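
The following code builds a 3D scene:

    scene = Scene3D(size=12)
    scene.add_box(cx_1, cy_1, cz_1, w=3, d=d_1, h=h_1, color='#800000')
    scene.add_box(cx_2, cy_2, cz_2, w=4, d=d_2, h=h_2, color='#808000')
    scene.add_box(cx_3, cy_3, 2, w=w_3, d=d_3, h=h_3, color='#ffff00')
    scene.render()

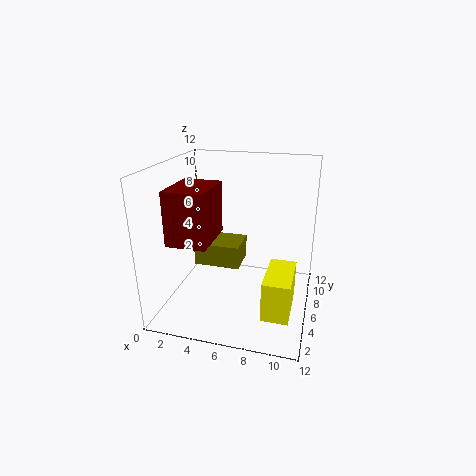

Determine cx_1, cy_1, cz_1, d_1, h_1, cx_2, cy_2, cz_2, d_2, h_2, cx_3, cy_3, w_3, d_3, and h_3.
cx_1 = 2
cy_1 = 1
cz_1 = 7
d_1 = 4
h_1 = 4
cx_2 = 2
cy_2 = 6
cz_2 = 3
d_2 = 3
h_2 = 2
cx_3 = 9
cy_3 = 1
w_3 = 2
d_3 = 4
h_3 = 3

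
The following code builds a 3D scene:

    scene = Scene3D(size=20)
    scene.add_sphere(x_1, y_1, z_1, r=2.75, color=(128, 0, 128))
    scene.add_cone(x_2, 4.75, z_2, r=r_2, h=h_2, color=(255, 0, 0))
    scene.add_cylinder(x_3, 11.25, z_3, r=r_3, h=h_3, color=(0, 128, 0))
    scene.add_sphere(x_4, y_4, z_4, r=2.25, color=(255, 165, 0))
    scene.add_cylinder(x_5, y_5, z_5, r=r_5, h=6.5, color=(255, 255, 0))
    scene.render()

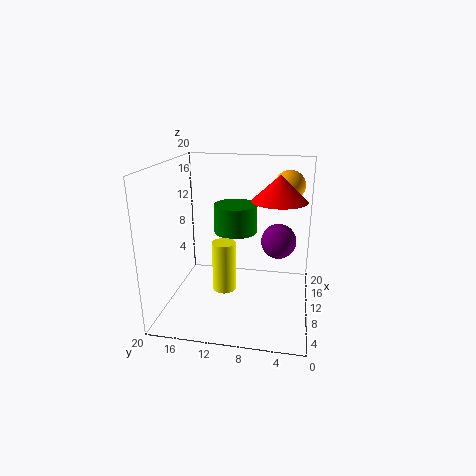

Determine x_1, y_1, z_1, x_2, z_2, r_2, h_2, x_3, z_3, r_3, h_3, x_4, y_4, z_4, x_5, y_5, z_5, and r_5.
x_1 = 16.5, y_1 = 4.75, z_1 = 7.25, x_2 = 13.75, z_2 = 14.5, r_2 = 4, h_2 = 3.75, x_3 = 14.5, z_3 = 9.25, r_3 = 3.25, h_3 = 4.25, x_4 = 16.25, y_4 = 3.5, z_4 = 16.25, x_5 = 5.75, y_5 = 11, z_5 = 4.5, r_5 = 1.5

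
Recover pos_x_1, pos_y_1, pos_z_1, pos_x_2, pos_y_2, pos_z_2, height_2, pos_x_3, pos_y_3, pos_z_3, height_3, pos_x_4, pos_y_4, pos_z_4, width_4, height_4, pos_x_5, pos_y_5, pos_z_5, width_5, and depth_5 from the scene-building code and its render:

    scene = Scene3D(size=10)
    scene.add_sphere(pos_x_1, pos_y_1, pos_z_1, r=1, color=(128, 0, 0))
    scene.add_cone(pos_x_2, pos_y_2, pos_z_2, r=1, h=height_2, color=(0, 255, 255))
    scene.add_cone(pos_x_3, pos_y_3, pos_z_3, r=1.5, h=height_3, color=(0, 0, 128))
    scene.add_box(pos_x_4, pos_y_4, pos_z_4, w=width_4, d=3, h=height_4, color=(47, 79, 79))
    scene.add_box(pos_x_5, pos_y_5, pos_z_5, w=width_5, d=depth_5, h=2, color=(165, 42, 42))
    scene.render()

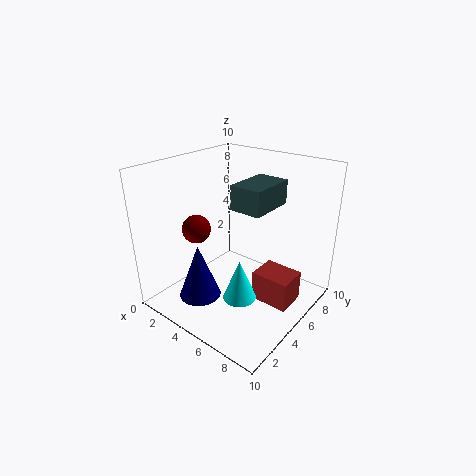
pos_x_1 = 2.5; pos_y_1 = 3.5; pos_z_1 = 5.5; pos_x_2 = 7.5; pos_y_2 = 2; pos_z_2 = 3; height_2 = 2.5; pos_x_3 = 3; pos_y_3 = 3; pos_z_3 = 0.5; height_3 = 4; pos_x_4 = 6; pos_y_4 = 3; pos_z_4 = 8; width_4 = 2; height_4 = 1.5; pos_x_5 = 7; pos_y_5 = 4; pos_z_5 = 1.5; width_5 = 2.5; depth_5 = 2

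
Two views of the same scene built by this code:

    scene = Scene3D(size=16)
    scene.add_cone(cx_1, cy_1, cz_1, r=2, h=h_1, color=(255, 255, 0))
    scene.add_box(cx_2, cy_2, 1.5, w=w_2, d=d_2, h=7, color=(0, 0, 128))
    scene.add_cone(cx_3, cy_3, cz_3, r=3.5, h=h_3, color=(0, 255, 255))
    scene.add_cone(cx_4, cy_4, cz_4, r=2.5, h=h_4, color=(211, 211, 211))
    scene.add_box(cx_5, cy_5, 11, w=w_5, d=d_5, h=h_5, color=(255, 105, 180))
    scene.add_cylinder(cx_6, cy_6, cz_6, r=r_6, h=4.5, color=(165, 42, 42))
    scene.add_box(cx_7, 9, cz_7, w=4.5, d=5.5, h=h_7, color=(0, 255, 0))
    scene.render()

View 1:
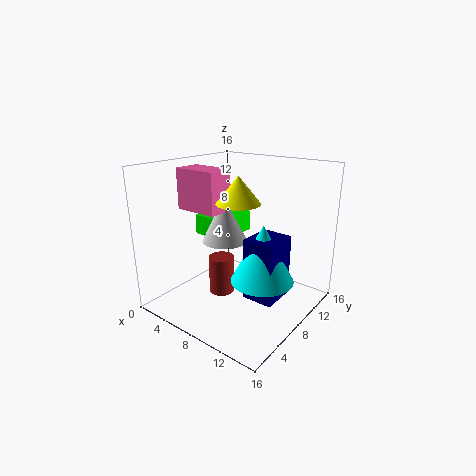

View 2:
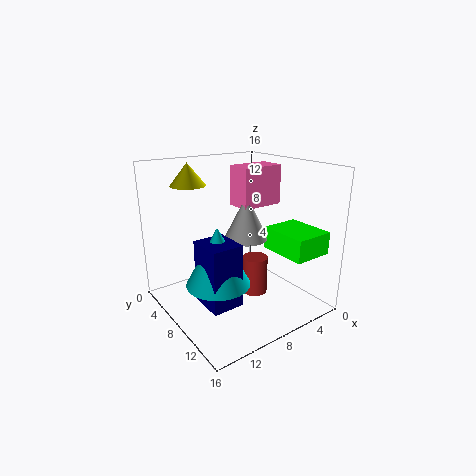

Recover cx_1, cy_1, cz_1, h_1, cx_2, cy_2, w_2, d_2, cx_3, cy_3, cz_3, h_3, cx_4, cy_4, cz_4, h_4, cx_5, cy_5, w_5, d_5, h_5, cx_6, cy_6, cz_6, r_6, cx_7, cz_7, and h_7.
cx_1 = 11.5
cy_1 = 3.5
cz_1 = 13.5
h_1 = 2.5
cx_2 = 9.5
cy_2 = 7
w_2 = 3.5
d_2 = 4
cx_3 = 11
cy_3 = 8.5
cz_3 = 3.5
h_3 = 6.5
cx_4 = 6.5
cy_4 = 7.5
cz_4 = 7.5
h_4 = 5
cx_5 = 2
cy_5 = 5
w_5 = 5
d_5 = 3
h_5 = 4.5
cx_6 = 5.5
cy_6 = 8
cz_6 = 0.5
r_6 = 1.5
cx_7 = 0.5
cz_7 = 6.5
h_7 = 2.5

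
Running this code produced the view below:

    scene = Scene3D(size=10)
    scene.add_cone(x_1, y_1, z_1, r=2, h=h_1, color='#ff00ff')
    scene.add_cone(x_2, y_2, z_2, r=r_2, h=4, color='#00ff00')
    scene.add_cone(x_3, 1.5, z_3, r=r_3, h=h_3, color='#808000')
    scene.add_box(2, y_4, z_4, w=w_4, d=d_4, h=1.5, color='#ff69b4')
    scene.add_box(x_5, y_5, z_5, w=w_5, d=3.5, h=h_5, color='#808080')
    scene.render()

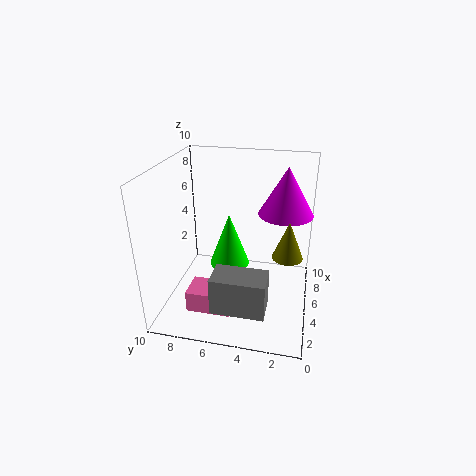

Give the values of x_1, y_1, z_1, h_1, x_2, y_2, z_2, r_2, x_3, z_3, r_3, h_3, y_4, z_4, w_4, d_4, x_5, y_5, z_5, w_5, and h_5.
x_1 = 7.5; y_1 = 2; z_1 = 6; h_1 = 3.5; x_2 = 6.5; y_2 = 6; z_2 = 2; r_2 = 1.5; x_3 = 4; z_3 = 4.5; r_3 = 1; h_3 = 2.5; y_4 = 5; z_4 = 0.5; w_4 = 2; d_4 = 3; x_5 = 1; y_5 = 2.5; z_5 = 1.5; w_5 = 2; h_5 = 2.5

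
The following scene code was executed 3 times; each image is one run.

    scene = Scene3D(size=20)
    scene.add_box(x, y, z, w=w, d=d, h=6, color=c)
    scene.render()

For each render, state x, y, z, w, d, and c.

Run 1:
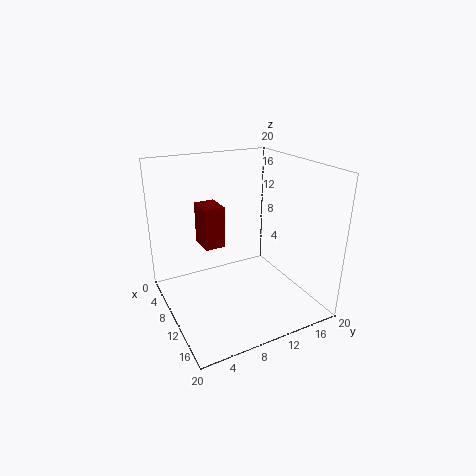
x = 4, y = 6, z = 8, w = 4, d = 3, c = 'maroon'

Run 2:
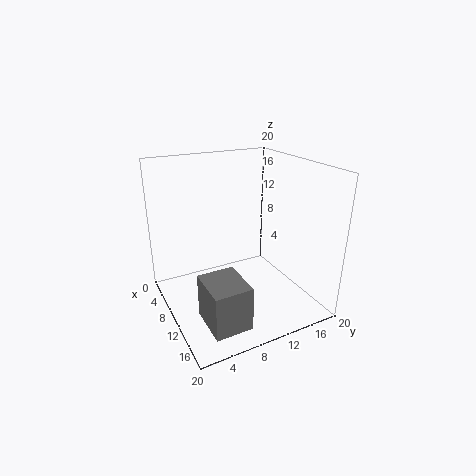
x = 12, y = 3, z = 1, w = 6, d = 5, c = 'gray'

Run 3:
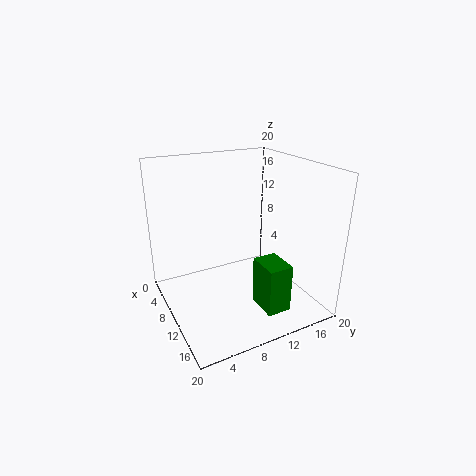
x = 16, y = 9, z = 4, w = 4, d = 3, c = 'green'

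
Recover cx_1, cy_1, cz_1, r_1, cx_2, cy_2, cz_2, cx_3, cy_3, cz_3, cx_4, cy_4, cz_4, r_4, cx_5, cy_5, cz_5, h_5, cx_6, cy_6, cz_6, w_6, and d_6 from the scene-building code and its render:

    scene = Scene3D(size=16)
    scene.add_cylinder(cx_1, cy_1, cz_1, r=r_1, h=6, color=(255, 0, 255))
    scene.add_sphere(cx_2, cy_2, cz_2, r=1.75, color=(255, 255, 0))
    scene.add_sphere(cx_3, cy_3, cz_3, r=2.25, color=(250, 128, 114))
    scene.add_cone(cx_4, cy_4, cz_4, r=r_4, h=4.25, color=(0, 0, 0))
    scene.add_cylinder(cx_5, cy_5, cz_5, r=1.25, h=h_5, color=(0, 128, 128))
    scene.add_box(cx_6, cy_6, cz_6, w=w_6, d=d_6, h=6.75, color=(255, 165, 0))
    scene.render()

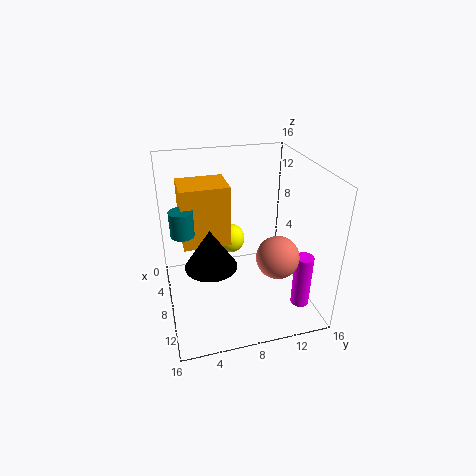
cx_1 = 12.5, cy_1 = 14, cz_1 = 1.25, r_1 = 1, cx_2 = 4.5, cy_2 = 8, cz_2 = 6, cx_3 = 11.75, cy_3 = 11.25, cz_3 = 7.25, cx_4 = 10, cy_4 = 4.5, cz_4 = 6.25, r_4 = 2.75, cx_5 = 8, cy_5 = 2, cz_5 = 9.25, h_5 = 2.75, cx_6 = 3.75, cy_6 = 2, cz_6 = 7.25, w_6 = 4.25, d_6 = 5.25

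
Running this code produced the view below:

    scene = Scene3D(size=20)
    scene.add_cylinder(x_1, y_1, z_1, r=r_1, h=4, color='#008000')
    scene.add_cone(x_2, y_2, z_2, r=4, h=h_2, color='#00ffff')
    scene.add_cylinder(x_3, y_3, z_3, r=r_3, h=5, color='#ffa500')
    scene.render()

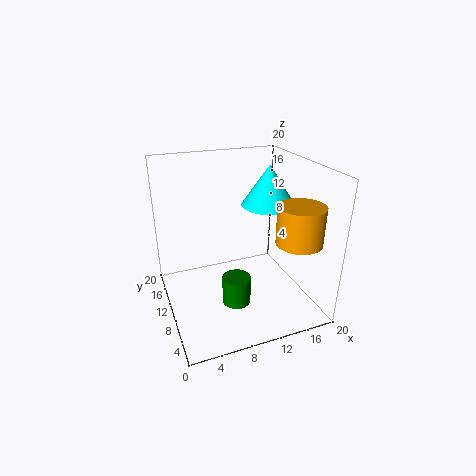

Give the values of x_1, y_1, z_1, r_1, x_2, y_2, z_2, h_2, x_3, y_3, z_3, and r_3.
x_1 = 9
y_1 = 8
z_1 = 1
r_1 = 2
x_2 = 16
y_2 = 13
z_2 = 13
h_2 = 6
x_3 = 16
y_3 = 4
z_3 = 11
r_3 = 3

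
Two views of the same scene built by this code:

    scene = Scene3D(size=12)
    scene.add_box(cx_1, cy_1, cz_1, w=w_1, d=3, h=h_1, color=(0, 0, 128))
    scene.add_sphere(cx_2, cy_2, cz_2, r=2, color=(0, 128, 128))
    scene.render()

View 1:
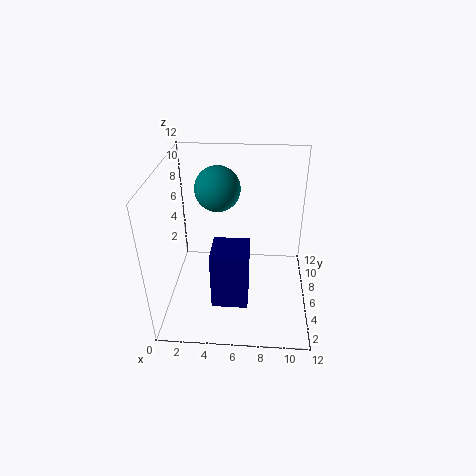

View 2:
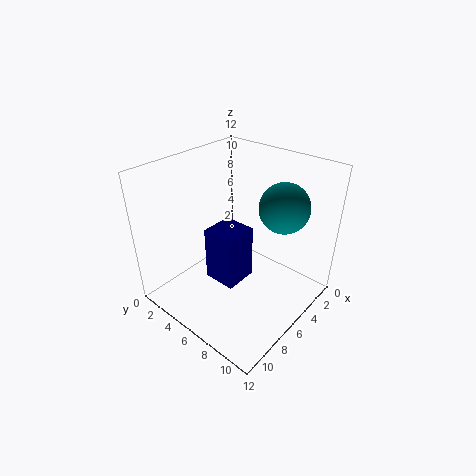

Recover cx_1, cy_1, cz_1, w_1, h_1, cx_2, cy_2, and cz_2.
cx_1 = 4
cy_1 = 3
cz_1 = 1
w_1 = 3
h_1 = 5
cx_2 = 4
cy_2 = 9
cz_2 = 9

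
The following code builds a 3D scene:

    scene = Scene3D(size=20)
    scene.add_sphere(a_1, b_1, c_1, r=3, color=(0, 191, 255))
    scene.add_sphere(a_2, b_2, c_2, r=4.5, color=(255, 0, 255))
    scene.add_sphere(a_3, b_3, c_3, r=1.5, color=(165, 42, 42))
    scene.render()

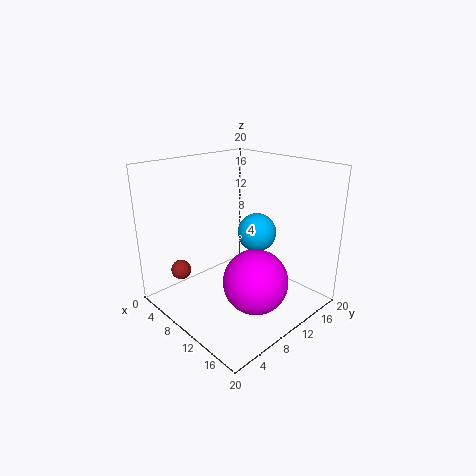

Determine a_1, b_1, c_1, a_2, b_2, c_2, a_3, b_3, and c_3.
a_1 = 8; b_1 = 16; c_1 = 8.5; a_2 = 13.5; b_2 = 10; c_2 = 4.5; a_3 = 2; b_3 = 5.5; c_3 = 3.5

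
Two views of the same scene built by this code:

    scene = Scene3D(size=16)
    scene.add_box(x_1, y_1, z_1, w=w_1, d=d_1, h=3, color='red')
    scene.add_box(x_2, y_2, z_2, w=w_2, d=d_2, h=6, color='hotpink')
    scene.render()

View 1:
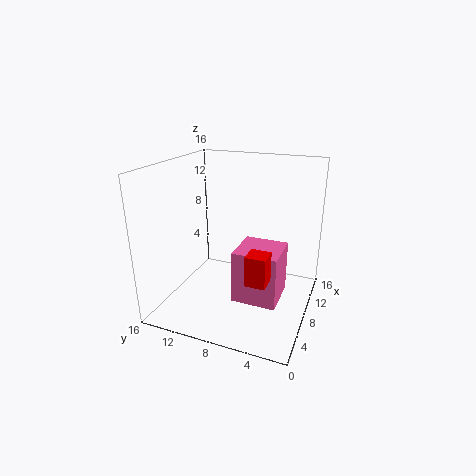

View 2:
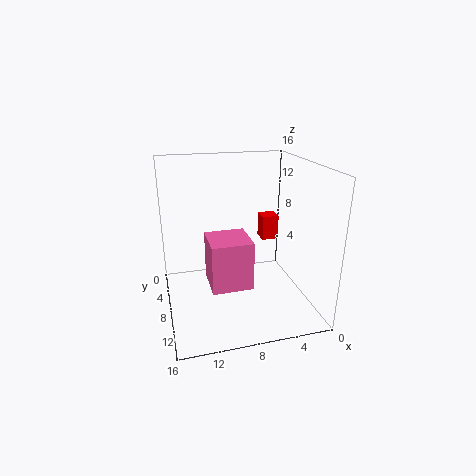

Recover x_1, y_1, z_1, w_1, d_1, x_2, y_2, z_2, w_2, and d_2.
x_1 = 2, y_1 = 3, z_1 = 6, w_1 = 2, d_1 = 2, x_2 = 6, y_2 = 3, z_2 = 1, w_2 = 5, d_2 = 5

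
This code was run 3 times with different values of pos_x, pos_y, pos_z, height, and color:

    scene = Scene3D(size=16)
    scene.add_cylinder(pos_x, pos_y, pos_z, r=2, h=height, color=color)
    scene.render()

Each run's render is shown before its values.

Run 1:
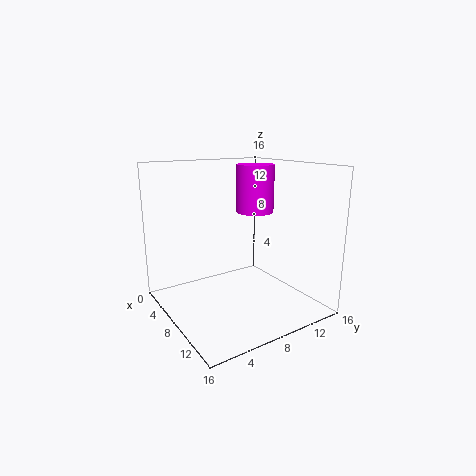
pos_x = 9
pos_y = 9.5
pos_z = 11
height = 5
color = 'magenta'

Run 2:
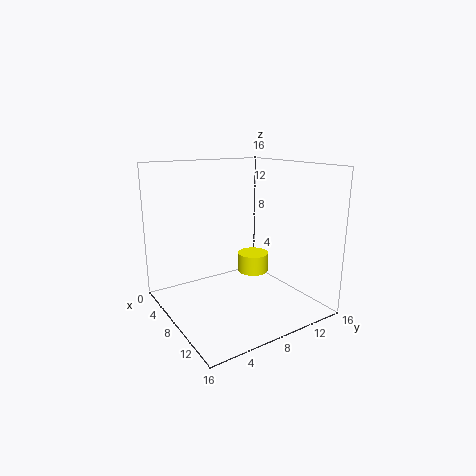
pos_x = 4
pos_y = 13
pos_z = 1.5
height = 2.5
color = 'yellow'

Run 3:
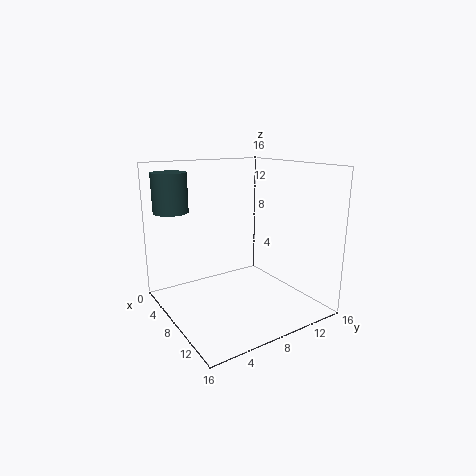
pos_x = 2.5
pos_y = 2.5
pos_z = 10.5
height = 4.5
color = 'darkslategray'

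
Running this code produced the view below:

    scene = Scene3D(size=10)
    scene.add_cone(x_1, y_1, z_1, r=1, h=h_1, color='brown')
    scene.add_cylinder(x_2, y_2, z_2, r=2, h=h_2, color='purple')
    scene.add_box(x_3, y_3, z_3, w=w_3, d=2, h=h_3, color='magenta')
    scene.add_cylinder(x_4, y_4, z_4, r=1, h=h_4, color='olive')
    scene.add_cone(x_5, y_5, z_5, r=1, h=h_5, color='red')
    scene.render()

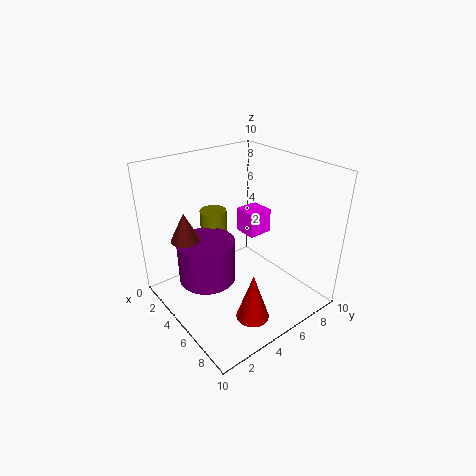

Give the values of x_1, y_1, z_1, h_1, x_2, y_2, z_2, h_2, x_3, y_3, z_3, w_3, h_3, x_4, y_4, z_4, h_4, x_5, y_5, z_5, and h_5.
x_1 = 3, y_1 = 2, z_1 = 5, h_1 = 2, x_2 = 4, y_2 = 3, z_2 = 2, h_2 = 3, x_3 = 1, y_3 = 8, z_3 = 3, w_3 = 2, h_3 = 2, x_4 = 2, y_4 = 5, z_4 = 2, h_4 = 4, x_5 = 9, y_5 = 3, z_5 = 2, h_5 = 3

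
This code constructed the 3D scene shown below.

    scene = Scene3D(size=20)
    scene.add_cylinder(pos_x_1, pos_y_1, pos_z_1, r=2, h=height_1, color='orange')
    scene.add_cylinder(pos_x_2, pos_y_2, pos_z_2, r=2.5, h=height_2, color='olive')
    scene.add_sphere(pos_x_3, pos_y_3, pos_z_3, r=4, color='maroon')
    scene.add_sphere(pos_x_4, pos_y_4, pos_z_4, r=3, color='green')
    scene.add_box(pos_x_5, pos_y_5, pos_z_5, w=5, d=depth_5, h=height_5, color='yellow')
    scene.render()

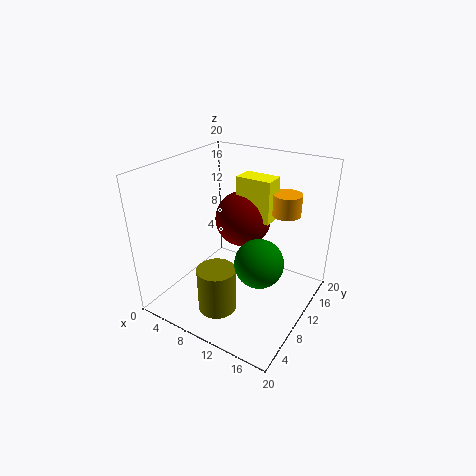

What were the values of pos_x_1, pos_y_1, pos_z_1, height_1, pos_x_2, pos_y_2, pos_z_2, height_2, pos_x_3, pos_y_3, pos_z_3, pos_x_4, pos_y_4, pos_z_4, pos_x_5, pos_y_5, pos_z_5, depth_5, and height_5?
pos_x_1 = 15; pos_y_1 = 14.5; pos_z_1 = 13; height_1 = 3; pos_x_2 = 10.5; pos_y_2 = 4; pos_z_2 = 2.5; height_2 = 6; pos_x_3 = 9; pos_y_3 = 13; pos_z_3 = 11.5; pos_x_4 = 15.5; pos_y_4 = 6; pos_z_4 = 10; pos_x_5 = 8.5; pos_y_5 = 12; pos_z_5 = 12; depth_5 = 3; height_5 = 6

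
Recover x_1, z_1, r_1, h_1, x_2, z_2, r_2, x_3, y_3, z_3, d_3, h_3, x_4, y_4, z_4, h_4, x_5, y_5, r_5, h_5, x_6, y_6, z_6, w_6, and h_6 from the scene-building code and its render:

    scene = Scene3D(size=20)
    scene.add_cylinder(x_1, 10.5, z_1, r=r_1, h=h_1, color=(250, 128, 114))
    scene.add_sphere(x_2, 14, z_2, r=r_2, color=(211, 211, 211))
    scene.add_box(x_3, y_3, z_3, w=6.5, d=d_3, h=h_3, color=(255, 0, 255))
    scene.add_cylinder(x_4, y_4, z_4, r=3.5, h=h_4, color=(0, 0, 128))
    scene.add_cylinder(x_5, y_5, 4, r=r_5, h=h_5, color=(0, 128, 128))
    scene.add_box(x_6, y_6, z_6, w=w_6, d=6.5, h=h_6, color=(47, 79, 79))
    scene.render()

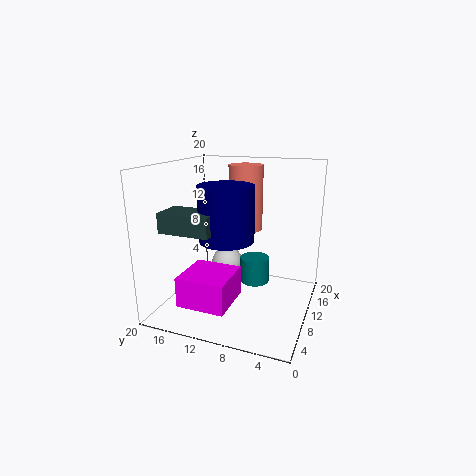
x_1 = 14.5; z_1 = 10; r_1 = 2.5; h_1 = 9.5; x_2 = 15.5; z_2 = 3.5; r_2 = 2.5; x_3 = 2; y_3 = 9; z_3 = 2.5; d_3 = 6.5; h_3 = 4; x_4 = 6; y_4 = 10; z_4 = 11; h_4 = 7; x_5 = 10; y_5 = 7.5; r_5 = 2; h_5 = 3.5; x_6 = 1.5; y_6 = 10.5; z_6 = 12.5; w_6 = 4; h_6 = 2.5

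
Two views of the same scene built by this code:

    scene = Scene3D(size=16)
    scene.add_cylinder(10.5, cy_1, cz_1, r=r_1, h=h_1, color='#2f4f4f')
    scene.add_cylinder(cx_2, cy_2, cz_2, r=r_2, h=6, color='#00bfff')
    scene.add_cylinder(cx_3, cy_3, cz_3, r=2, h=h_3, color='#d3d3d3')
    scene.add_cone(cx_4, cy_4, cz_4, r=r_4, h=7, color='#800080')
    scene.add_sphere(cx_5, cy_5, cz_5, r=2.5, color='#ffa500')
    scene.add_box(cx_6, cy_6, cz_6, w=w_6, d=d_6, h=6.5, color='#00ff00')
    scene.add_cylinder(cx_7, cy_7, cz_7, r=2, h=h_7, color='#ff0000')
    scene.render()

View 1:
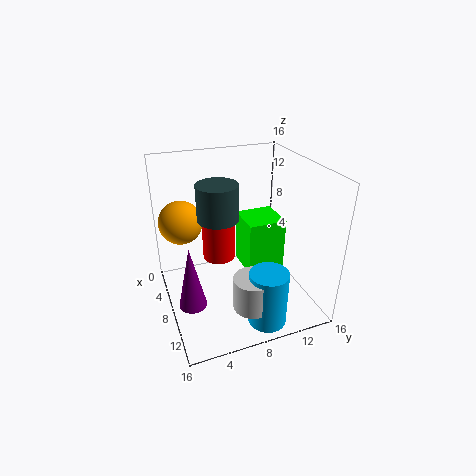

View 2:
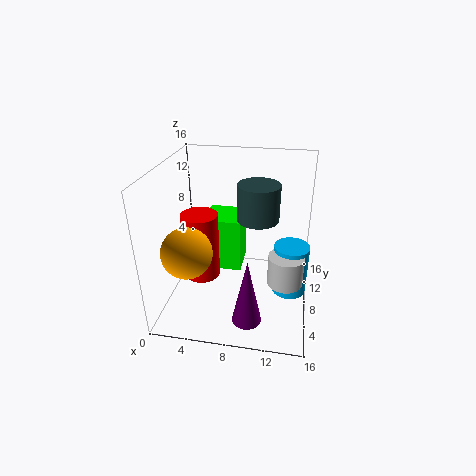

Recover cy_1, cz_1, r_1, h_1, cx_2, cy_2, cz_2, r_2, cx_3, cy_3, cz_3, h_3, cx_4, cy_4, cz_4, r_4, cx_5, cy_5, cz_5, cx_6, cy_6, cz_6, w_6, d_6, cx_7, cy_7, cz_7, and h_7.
cy_1 = 5; cz_1 = 12; r_1 = 2; h_1 = 3.5; cx_2 = 14; cy_2 = 9; cz_2 = 1; r_2 = 2; cx_3 = 13.5; cy_3 = 7.5; cz_3 = 3; h_3 = 3.5; cx_4 = 10; cy_4 = 2; cz_4 = 2; r_4 = 1.5; cx_5 = 4; cy_5 = 2.5; cz_5 = 9; cx_6 = 3.5; cy_6 = 9.5; cz_6 = 2.5; w_6 = 4.5; d_6 = 4.5; cx_7 = 4; cy_7 = 7; cz_7 = 3.5; h_7 = 7.5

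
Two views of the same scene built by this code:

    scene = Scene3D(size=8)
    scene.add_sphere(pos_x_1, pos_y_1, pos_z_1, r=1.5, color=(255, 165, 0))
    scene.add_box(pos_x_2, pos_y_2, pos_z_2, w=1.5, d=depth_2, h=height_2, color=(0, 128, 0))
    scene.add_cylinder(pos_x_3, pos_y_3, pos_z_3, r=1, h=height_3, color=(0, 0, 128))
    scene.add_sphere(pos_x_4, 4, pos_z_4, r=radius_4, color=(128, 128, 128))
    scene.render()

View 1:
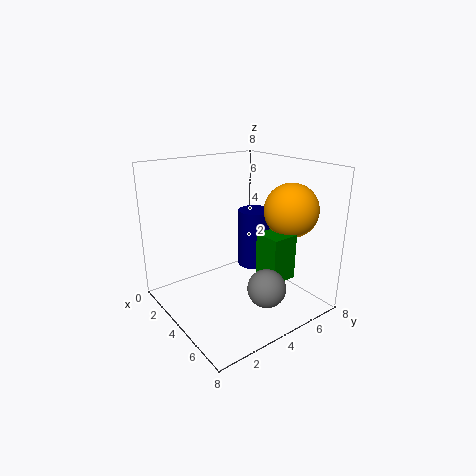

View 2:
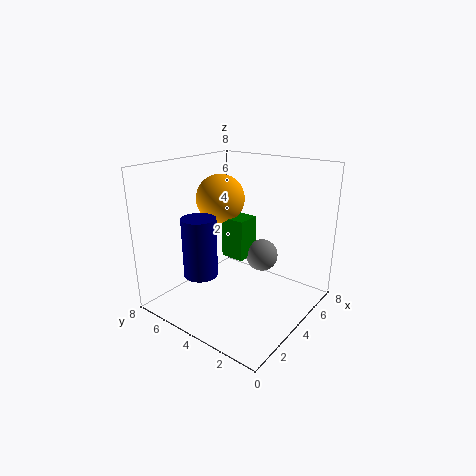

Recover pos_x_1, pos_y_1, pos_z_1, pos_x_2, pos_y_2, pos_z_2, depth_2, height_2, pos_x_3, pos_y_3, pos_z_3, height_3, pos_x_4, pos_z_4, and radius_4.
pos_x_1 = 5.5, pos_y_1 = 6.5, pos_z_1 = 5.5, pos_x_2 = 5, pos_y_2 = 4.5, pos_z_2 = 2, depth_2 = 1.5, height_2 = 2.5, pos_x_3 = 3, pos_y_3 = 6, pos_z_3 = 1.5, height_3 = 3.5, pos_x_4 = 6.5, pos_z_4 = 2, radius_4 = 1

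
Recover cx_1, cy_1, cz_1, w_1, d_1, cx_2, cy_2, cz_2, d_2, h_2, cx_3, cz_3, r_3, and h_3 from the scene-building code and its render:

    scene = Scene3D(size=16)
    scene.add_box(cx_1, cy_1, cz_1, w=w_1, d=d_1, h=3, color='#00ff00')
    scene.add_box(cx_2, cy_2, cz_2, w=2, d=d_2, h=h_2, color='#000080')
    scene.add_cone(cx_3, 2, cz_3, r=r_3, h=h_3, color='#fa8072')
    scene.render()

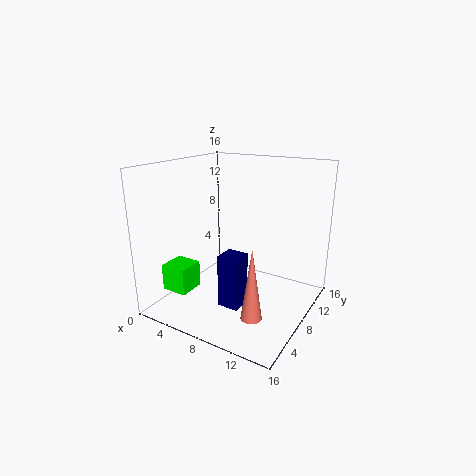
cx_1 = 1; cy_1 = 3; cz_1 = 2; w_1 = 3; d_1 = 3; cx_2 = 10; cy_2 = 1; cz_2 = 4; d_2 = 2; h_2 = 5; cx_3 = 13; cz_3 = 3; r_3 = 1; h_3 = 7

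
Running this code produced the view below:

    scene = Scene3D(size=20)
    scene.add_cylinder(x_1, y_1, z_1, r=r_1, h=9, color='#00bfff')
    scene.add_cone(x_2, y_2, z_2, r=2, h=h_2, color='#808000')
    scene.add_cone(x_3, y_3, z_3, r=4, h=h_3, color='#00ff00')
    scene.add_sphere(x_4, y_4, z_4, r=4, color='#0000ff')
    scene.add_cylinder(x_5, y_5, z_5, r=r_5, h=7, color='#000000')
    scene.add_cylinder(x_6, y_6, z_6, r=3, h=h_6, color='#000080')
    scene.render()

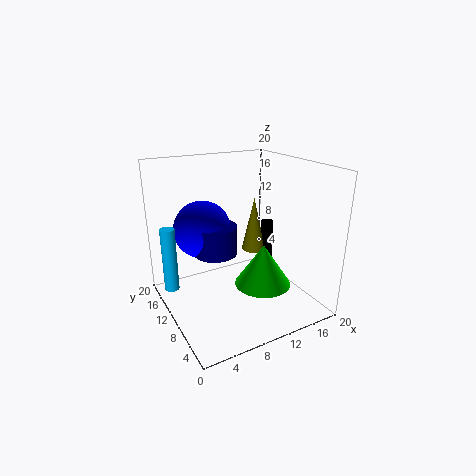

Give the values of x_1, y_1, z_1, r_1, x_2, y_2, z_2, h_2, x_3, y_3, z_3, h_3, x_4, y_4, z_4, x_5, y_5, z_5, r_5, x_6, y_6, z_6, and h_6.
x_1 = 1
y_1 = 13
z_1 = 3
r_1 = 1
x_2 = 17
y_2 = 17
z_2 = 4
h_2 = 9
x_3 = 13
y_3 = 8
z_3 = 3
h_3 = 6
x_4 = 6
y_4 = 13
z_4 = 11
x_5 = 19
y_5 = 16
z_5 = 2
r_5 = 1
x_6 = 7
y_6 = 11
z_6 = 8
h_6 = 4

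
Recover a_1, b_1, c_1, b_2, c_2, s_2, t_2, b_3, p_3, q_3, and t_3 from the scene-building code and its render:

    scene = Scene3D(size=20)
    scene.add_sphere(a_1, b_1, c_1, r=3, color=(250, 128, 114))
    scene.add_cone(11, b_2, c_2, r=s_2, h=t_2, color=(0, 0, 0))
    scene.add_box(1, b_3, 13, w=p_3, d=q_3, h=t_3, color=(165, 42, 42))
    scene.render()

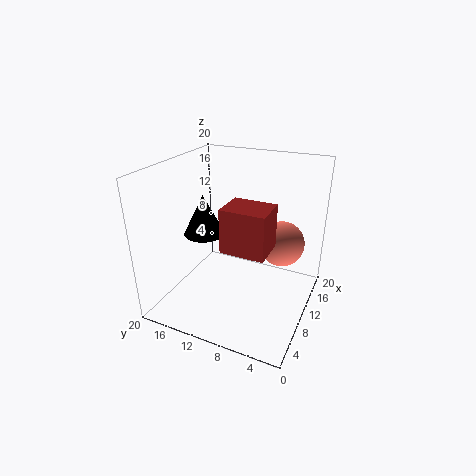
a_1 = 11; b_1 = 4; c_1 = 10; b_2 = 16; c_2 = 9; s_2 = 3; t_2 = 6; b_3 = 3; p_3 = 4; q_3 = 5; t_3 = 5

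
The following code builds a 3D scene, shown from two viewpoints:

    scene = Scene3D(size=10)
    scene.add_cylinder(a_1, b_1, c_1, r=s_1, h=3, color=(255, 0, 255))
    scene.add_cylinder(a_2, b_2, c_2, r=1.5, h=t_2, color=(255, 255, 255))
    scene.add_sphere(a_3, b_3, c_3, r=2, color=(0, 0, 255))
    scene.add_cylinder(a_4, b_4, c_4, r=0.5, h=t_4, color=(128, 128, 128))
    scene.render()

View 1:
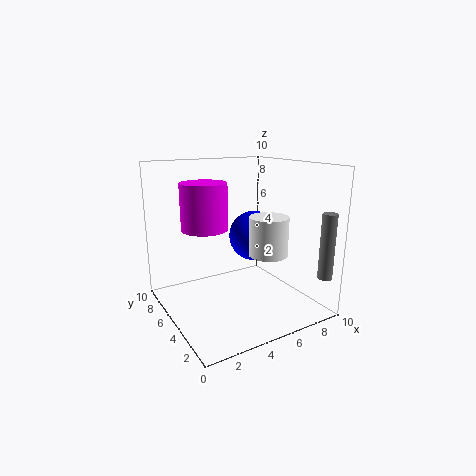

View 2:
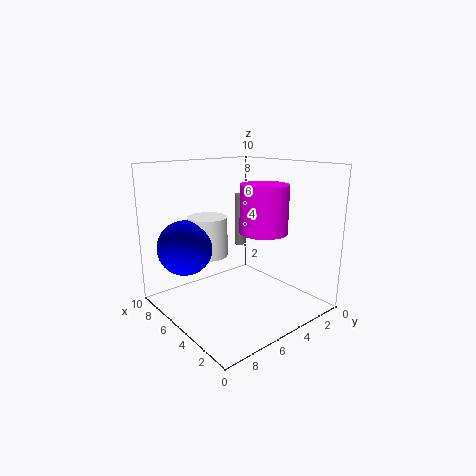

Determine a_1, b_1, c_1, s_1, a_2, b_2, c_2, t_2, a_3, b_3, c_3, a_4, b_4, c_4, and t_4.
a_1 = 2.5
b_1 = 5
c_1 = 6
s_1 = 1.5
a_2 = 8
b_2 = 5.5
c_2 = 3
t_2 = 3
a_3 = 8
b_3 = 7.5
c_3 = 4
a_4 = 9.5
b_4 = 1
c_4 = 2.5
t_4 = 4.5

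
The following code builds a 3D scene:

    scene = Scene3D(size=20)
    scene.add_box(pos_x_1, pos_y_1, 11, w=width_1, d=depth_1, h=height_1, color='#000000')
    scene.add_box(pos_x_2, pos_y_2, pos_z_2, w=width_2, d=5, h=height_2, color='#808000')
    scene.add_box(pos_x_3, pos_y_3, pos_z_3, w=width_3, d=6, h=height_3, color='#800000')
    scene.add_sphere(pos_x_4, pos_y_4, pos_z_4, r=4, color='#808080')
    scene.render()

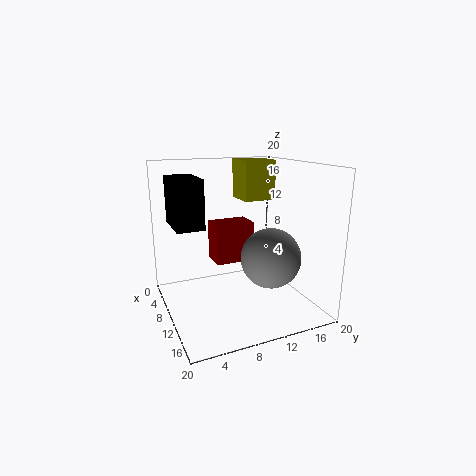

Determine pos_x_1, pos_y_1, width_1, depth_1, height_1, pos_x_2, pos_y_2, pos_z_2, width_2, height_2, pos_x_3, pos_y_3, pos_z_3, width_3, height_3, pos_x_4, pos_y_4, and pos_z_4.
pos_x_1 = 1; pos_y_1 = 2; width_1 = 7; depth_1 = 4; height_1 = 7; pos_x_2 = 1; pos_y_2 = 13; pos_z_2 = 14; width_2 = 5; height_2 = 6; pos_x_3 = 3; pos_y_3 = 8; pos_z_3 = 5; width_3 = 4; height_3 = 6; pos_x_4 = 14; pos_y_4 = 13; pos_z_4 = 8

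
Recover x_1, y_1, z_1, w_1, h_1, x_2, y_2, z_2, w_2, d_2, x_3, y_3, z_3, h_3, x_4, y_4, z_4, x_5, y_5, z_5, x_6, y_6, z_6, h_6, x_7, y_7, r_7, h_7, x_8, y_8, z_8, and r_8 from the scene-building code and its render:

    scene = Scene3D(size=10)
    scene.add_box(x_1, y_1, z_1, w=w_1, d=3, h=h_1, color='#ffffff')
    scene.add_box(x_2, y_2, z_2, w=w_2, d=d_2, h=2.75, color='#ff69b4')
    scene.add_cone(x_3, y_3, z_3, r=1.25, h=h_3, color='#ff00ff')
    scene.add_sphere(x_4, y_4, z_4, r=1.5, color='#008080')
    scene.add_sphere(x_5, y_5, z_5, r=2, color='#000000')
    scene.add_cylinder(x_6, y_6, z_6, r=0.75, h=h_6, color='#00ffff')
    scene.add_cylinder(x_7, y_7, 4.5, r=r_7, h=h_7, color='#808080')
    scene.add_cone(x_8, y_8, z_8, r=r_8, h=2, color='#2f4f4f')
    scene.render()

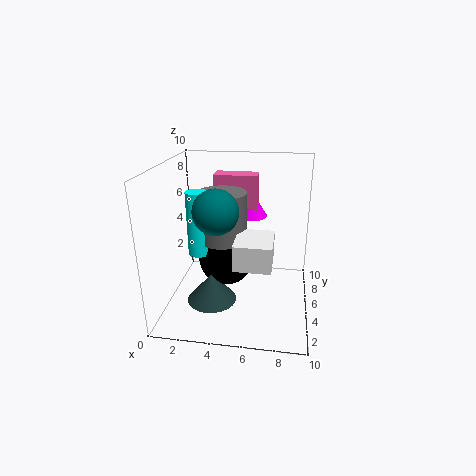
x_1 = 5; y_1 = 2.5; z_1 = 3.75; w_1 = 2.5; h_1 = 1.75; x_2 = 2.75; y_2 = 7.5; z_2 = 6; w_2 = 3.25; d_2 = 1.5; x_3 = 5.5; y_3 = 8.25; z_3 = 5.5; h_3 = 2; x_4 = 3.75; y_4 = 3.75; z_4 = 7.25; x_5 = 4; y_5 = 5.75; z_5 = 3; x_6 = 2.25; y_6 = 4.75; z_6 = 3.75; h_6 = 4.5; x_7 = 3.75; y_7 = 5.75; r_7 = 1.75; h_7 = 3.5; x_8 = 3.25; y_8 = 4; z_8 = 0.5; r_8 = 1.75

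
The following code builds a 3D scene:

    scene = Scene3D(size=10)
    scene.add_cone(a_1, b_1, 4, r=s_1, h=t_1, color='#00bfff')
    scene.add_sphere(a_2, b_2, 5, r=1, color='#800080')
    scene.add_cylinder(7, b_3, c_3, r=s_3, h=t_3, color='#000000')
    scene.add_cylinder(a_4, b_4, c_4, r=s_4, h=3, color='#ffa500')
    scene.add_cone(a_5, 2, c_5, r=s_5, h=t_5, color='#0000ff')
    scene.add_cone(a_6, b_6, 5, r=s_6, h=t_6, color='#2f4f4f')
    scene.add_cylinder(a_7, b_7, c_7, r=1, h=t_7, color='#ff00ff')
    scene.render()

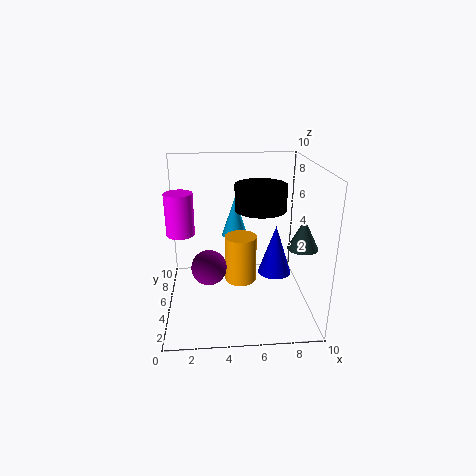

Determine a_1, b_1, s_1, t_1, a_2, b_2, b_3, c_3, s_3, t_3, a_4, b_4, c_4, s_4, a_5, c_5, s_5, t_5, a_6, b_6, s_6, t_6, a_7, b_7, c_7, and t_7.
a_1 = 5; b_1 = 8; s_1 = 1; t_1 = 3; a_2 = 3; b_2 = 1; b_3 = 8; c_3 = 6; s_3 = 2; t_3 = 2; a_4 = 5; b_4 = 3; c_4 = 3; s_4 = 1; a_5 = 7; c_5 = 4; s_5 = 1; t_5 = 3; a_6 = 9; b_6 = 3; s_6 = 1; t_6 = 2; a_7 = 1; b_7 = 6; c_7 = 5; t_7 = 3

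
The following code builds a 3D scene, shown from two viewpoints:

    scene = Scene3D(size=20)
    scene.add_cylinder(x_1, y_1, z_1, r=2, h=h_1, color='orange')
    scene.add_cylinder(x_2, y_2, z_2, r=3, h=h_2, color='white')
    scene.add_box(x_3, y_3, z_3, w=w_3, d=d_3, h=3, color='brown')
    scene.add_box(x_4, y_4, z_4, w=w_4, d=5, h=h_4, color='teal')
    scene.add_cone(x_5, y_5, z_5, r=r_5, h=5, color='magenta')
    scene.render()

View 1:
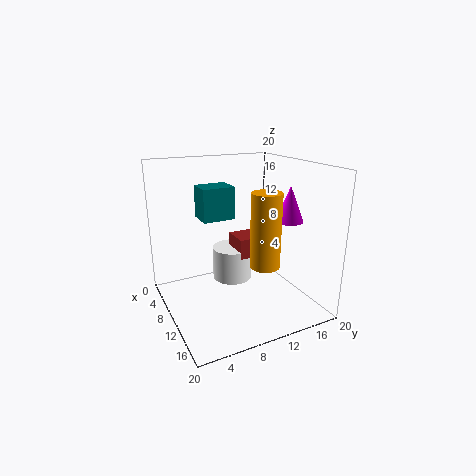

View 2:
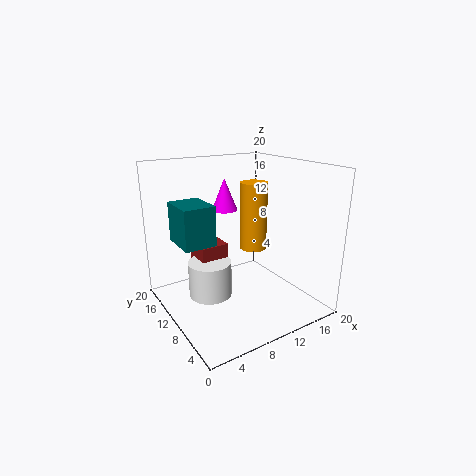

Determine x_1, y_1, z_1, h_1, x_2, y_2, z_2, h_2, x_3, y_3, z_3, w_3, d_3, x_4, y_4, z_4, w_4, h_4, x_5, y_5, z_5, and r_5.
x_1 = 14; y_1 = 12; z_1 = 7; h_1 = 10; x_2 = 6; y_2 = 11; z_2 = 2; h_2 = 5; x_3 = 5; y_3 = 11; z_3 = 6; w_3 = 4; d_3 = 4; x_4 = 1; y_4 = 7; z_4 = 11; w_4 = 4; h_4 = 5; x_5 = 12; y_5 = 17; z_5 = 12; r_5 = 2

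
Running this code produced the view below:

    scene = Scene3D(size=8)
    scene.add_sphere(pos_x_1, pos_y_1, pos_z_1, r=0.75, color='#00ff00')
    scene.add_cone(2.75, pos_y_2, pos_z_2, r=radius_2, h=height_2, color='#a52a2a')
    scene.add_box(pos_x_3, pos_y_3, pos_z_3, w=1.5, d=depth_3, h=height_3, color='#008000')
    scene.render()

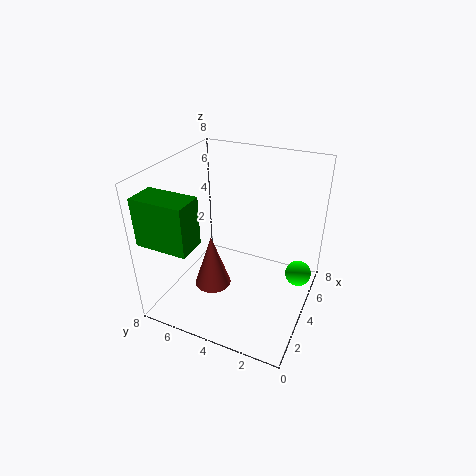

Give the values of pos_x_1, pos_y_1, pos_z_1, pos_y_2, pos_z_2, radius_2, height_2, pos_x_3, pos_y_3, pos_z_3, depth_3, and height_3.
pos_x_1 = 5.5
pos_y_1 = 0.75
pos_z_1 = 1.5
pos_y_2 = 5
pos_z_2 = 1.5
radius_2 = 1
height_2 = 3
pos_x_3 = 0.25
pos_y_3 = 5
pos_z_3 = 4.75
depth_3 = 2.75
height_3 = 2.5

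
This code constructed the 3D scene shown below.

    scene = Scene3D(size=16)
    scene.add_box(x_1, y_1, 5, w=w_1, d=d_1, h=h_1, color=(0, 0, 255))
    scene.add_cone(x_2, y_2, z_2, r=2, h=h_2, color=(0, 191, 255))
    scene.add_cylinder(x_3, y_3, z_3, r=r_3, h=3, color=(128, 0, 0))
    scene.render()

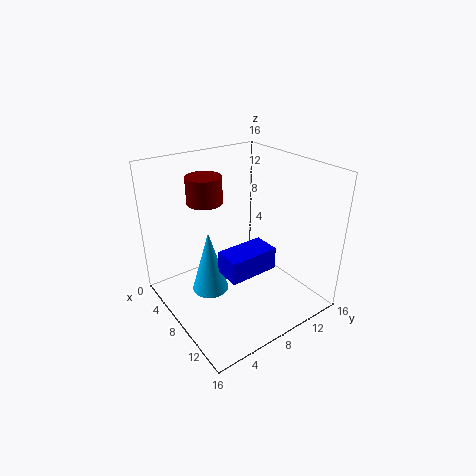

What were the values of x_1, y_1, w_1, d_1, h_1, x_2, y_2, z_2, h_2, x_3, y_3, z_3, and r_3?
x_1 = 8.5; y_1 = 5; w_1 = 3; d_1 = 5.5; h_1 = 2.5; x_2 = 7.5; y_2 = 4.5; z_2 = 2.5; h_2 = 7; x_3 = 4.5; y_3 = 6; z_3 = 11.5; r_3 = 2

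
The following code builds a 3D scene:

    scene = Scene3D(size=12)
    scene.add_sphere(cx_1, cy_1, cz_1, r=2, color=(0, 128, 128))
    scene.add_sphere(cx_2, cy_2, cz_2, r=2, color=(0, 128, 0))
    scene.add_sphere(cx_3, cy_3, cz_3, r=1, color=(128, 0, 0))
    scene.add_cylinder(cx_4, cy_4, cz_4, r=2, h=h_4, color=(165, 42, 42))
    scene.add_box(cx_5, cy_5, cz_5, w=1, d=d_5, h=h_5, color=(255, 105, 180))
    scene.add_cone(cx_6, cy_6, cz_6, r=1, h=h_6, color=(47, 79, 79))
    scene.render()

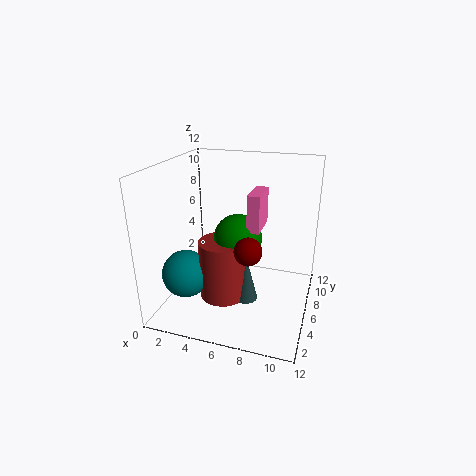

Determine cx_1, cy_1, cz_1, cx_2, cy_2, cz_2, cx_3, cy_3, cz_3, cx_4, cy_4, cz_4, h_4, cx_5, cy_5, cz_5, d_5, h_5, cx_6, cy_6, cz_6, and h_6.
cx_1 = 2, cy_1 = 4, cz_1 = 3, cx_2 = 6, cy_2 = 6, cz_2 = 6, cx_3 = 8, cy_3 = 2, cz_3 = 7, cx_4 = 5, cy_4 = 5, cz_4 = 1, h_4 = 5, cx_5 = 7, cy_5 = 5, cz_5 = 7, d_5 = 3, h_5 = 3, cx_6 = 7, cy_6 = 5, cz_6 = 1, h_6 = 4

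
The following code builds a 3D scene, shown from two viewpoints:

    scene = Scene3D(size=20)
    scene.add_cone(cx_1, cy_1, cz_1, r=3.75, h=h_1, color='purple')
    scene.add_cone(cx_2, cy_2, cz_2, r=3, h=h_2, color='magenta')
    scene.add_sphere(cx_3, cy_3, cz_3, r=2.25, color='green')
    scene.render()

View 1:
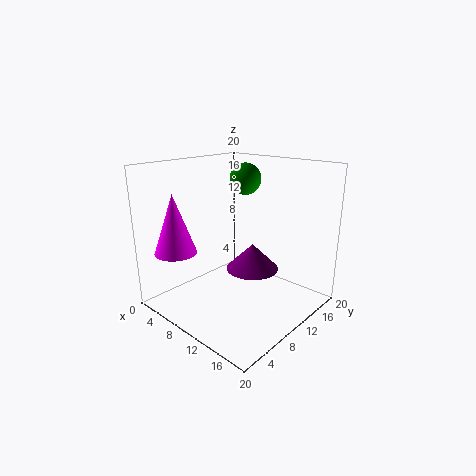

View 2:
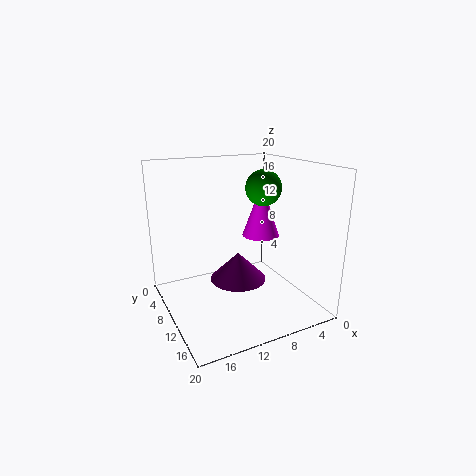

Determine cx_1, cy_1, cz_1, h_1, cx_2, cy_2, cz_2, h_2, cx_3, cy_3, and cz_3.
cx_1 = 11; cy_1 = 12; cz_1 = 5; h_1 = 3.75; cx_2 = 3; cy_2 = 4.5; cz_2 = 7.5; h_2 = 8.5; cx_3 = 8.25; cy_3 = 13.5; cz_3 = 17.5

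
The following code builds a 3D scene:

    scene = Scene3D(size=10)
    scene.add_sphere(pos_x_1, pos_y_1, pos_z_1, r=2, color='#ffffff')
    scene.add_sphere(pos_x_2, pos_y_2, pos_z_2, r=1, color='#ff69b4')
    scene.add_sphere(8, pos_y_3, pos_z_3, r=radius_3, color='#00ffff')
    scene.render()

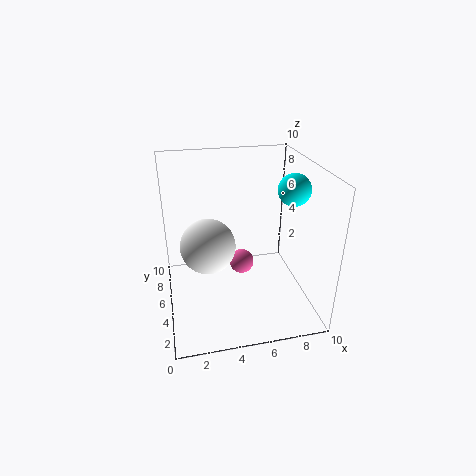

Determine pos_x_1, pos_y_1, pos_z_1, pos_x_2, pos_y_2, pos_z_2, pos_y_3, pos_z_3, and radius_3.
pos_x_1 = 3, pos_y_1 = 6, pos_z_1 = 4, pos_x_2 = 6, pos_y_2 = 8, pos_z_2 = 1, pos_y_3 = 3, pos_z_3 = 9, radius_3 = 1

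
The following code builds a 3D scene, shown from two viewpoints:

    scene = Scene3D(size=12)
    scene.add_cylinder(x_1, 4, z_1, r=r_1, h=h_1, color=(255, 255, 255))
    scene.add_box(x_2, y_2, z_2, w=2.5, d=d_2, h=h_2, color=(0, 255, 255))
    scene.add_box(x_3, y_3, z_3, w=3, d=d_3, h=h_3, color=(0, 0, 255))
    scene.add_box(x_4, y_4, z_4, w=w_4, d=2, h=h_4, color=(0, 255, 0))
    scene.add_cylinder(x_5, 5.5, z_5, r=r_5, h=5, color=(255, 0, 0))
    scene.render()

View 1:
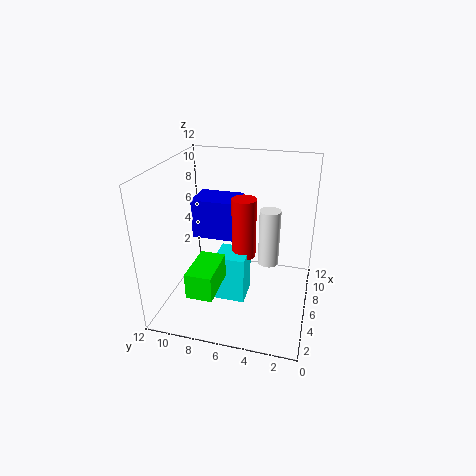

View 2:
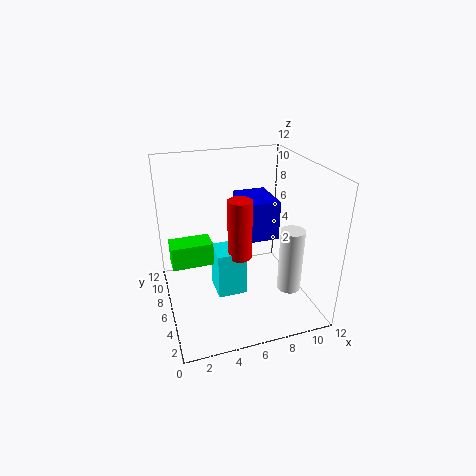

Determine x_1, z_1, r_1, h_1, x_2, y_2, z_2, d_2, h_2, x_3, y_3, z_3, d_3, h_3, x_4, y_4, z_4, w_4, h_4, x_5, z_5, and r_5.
x_1 = 10
z_1 = 1.5
r_1 = 1
h_1 = 5.5
x_2 = 4
y_2 = 5
z_2 = 1
d_2 = 2.5
h_2 = 4
x_3 = 7
y_3 = 6.5
z_3 = 5
d_3 = 4
h_3 = 3.5
x_4 = 0.5
y_4 = 6.5
z_4 = 3.5
w_4 = 3.5
h_4 = 2
x_5 = 6
z_5 = 4.5
r_5 = 1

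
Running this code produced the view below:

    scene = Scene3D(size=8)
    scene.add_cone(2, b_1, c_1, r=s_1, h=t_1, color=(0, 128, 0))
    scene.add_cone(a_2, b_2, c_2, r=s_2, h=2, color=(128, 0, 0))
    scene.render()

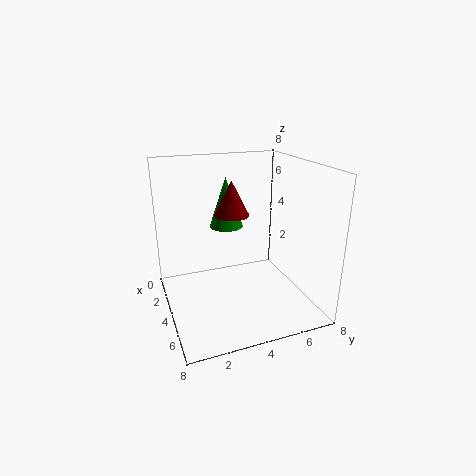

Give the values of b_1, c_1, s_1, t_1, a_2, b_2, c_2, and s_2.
b_1 = 4
c_1 = 4
s_1 = 1
t_1 = 3
a_2 = 3
b_2 = 4
c_2 = 5
s_2 = 1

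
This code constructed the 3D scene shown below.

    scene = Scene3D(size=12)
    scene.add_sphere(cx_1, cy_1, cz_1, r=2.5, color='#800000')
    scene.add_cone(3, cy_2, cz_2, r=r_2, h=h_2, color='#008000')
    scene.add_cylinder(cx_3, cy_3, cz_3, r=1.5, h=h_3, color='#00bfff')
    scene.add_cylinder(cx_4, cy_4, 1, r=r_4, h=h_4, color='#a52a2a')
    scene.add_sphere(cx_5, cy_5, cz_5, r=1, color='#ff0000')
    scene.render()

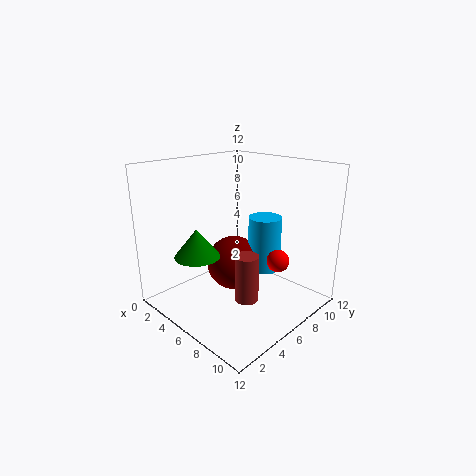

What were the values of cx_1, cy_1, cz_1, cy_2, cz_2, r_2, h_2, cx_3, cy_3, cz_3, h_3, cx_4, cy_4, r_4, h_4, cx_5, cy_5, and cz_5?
cx_1 = 4
cy_1 = 7.5
cz_1 = 2.5
cy_2 = 4
cz_2 = 4
r_2 = 2
h_2 = 2.5
cx_3 = 6
cy_3 = 9.5
cz_3 = 2
h_3 = 5
cx_4 = 7.5
cy_4 = 5.5
r_4 = 1
h_4 = 4
cx_5 = 8
cy_5 = 9
cz_5 = 3.5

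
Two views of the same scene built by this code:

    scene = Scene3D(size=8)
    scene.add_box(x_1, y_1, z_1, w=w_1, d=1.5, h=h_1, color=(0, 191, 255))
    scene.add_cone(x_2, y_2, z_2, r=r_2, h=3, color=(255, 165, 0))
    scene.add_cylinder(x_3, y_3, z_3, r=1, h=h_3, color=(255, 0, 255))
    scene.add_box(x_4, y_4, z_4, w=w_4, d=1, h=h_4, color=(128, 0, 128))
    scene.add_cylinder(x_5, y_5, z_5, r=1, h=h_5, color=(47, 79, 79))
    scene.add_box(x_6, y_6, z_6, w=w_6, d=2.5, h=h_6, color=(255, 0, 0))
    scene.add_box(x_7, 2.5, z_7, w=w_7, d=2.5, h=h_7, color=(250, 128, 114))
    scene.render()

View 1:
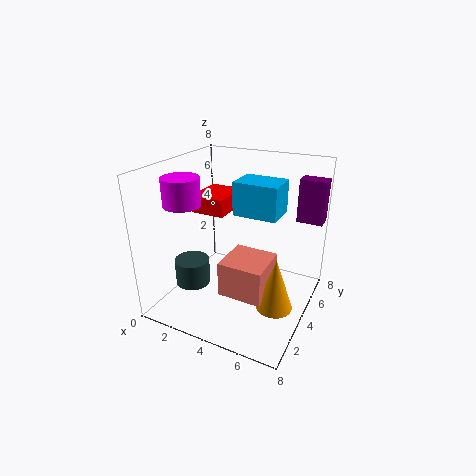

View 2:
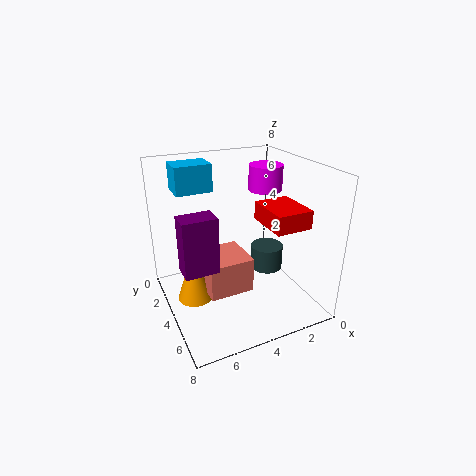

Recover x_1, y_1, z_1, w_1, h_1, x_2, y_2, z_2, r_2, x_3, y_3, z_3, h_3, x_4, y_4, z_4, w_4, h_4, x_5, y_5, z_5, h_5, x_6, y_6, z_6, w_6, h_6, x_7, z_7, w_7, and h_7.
x_1 = 5, y_1 = 1.5, z_1 = 6.5, w_1 = 2, h_1 = 1.5, x_2 = 6.5, y_2 = 3.5, z_2 = 0.5, r_2 = 1, x_3 = 1.5, y_3 = 2.5, z_3 = 6, h_3 = 1.5, x_4 = 6.5, y_4 = 6.5, z_4 = 4.5, w_4 = 1.5, h_4 = 2.5, x_5 = 1.5, y_5 = 3, z_5 = 1, h_5 = 1.5, x_6 = 1, y_6 = 4, z_6 = 5, w_6 = 2, h_6 = 1, x_7 = 3.5, z_7 = 1, w_7 = 2.5, h_7 = 2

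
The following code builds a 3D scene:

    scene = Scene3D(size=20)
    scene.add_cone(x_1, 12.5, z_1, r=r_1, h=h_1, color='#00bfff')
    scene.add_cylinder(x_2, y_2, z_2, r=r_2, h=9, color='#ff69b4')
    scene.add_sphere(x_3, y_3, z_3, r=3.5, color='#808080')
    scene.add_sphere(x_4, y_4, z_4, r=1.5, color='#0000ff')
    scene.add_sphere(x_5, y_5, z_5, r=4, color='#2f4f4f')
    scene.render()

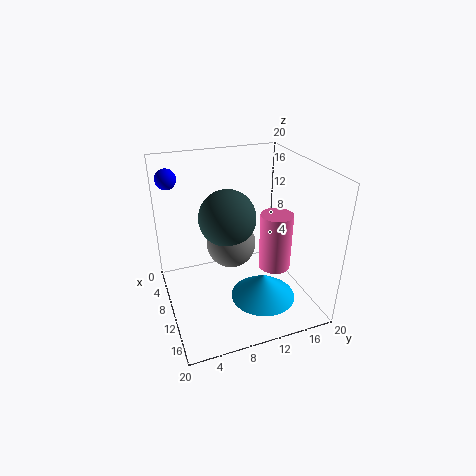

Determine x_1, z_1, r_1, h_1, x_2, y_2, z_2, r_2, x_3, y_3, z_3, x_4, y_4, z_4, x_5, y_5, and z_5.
x_1 = 13.5
z_1 = 2
r_1 = 4.5
h_1 = 3.5
x_2 = 8
y_2 = 17
z_2 = 2.5
r_2 = 2.5
x_3 = 8.5
y_3 = 9.5
z_3 = 8.5
x_4 = 2.5
y_4 = 2
z_4 = 17
x_5 = 8.5
y_5 = 9
z_5 = 12.5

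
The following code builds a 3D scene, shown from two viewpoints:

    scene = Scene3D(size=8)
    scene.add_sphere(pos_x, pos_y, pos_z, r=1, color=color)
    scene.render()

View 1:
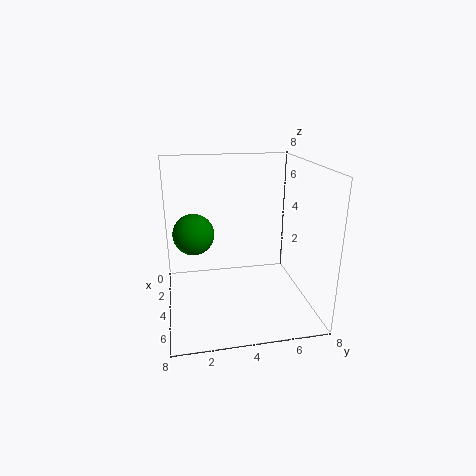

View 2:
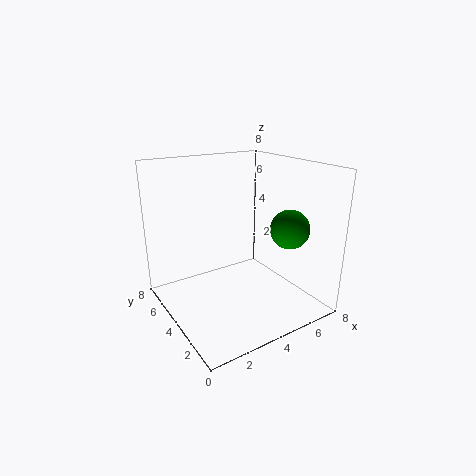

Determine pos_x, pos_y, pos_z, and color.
pos_x = 5.5, pos_y = 1.5, pos_z = 5, color = 'green'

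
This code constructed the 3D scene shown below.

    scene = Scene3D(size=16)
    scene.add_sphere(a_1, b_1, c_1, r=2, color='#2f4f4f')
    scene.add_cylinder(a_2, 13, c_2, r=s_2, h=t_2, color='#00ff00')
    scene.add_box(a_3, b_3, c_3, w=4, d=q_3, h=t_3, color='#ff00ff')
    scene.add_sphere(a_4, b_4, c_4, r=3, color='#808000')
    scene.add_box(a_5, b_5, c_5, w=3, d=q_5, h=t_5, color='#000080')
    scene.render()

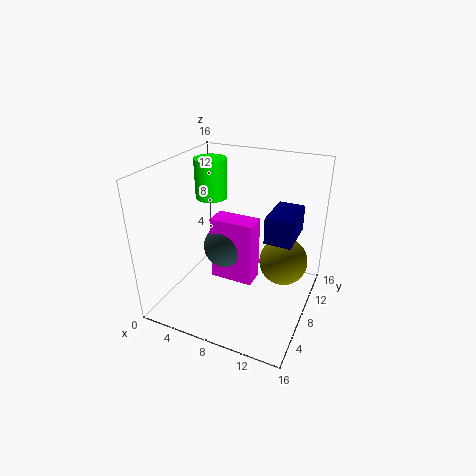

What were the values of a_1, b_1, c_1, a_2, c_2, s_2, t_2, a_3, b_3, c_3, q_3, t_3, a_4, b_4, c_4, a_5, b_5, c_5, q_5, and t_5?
a_1 = 9, b_1 = 3, c_1 = 10, a_2 = 2, c_2 = 10, s_2 = 2, t_2 = 5, a_3 = 8, b_3 = 2, c_3 = 7, q_3 = 2, t_3 = 6, a_4 = 12, b_4 = 13, c_4 = 3, a_5 = 11, b_5 = 8, c_5 = 8, q_5 = 5, t_5 = 3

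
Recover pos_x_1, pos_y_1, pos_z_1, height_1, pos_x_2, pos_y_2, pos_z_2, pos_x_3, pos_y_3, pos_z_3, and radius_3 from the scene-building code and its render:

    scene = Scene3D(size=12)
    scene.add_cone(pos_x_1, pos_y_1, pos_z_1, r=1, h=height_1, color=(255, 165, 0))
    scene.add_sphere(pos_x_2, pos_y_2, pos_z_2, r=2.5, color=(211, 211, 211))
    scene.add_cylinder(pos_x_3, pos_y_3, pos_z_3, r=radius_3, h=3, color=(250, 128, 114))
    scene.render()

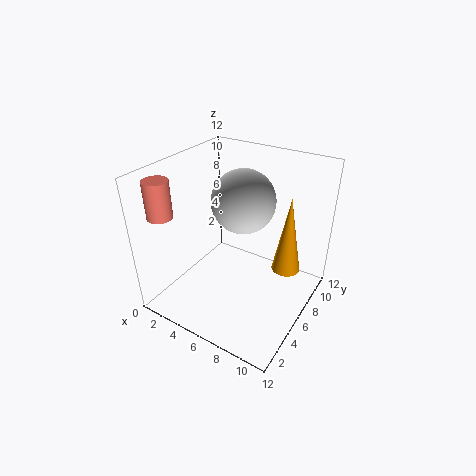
pos_x_1 = 11, pos_y_1 = 4.5, pos_z_1 = 6, height_1 = 5.5, pos_x_2 = 6.5, pos_y_2 = 6, pos_z_2 = 9.5, pos_x_3 = 1.5, pos_y_3 = 2, pos_z_3 = 8.5, radius_3 = 1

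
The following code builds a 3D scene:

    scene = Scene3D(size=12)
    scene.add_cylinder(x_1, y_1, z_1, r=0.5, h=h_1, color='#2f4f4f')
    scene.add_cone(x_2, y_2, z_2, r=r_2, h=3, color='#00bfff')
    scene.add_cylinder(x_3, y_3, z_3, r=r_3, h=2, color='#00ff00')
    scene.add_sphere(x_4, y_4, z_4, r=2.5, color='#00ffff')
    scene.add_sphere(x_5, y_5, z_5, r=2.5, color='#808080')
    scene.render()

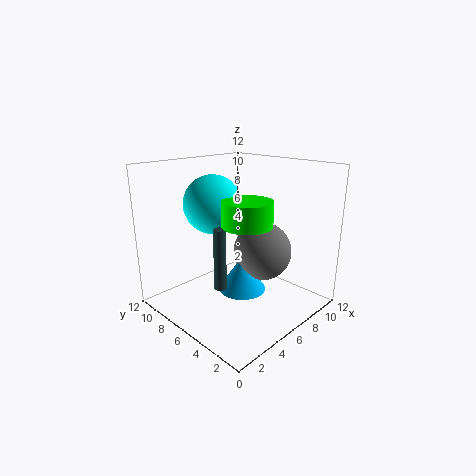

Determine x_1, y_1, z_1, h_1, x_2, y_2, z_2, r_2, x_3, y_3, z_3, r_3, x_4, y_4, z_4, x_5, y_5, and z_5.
x_1 = 3.5; y_1 = 5.5; z_1 = 2.5; h_1 = 5; x_2 = 6; y_2 = 5.5; z_2 = 1.5; r_2 = 2; x_3 = 5.5; y_3 = 4.5; z_3 = 7.5; r_3 = 2; x_4 = 5.5; y_4 = 8.5; z_4 = 8.5; x_5 = 8; y_5 = 5; z_5 = 4.5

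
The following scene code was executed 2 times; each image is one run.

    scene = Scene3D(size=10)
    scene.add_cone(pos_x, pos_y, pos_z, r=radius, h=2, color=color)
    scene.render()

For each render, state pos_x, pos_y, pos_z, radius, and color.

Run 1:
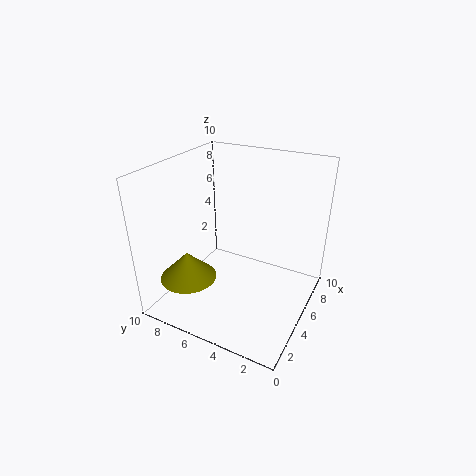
pos_x = 3; pos_y = 8; pos_z = 2; radius = 2; color = 'olive'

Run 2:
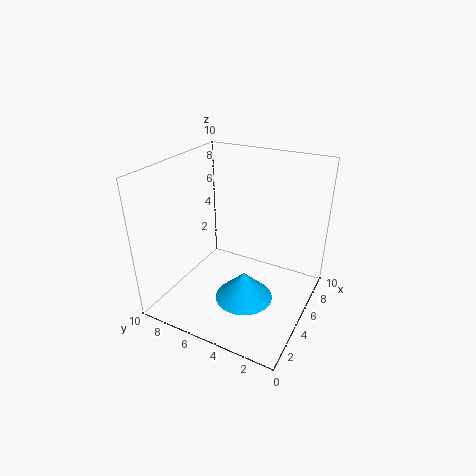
pos_x = 4; pos_y = 4; pos_z = 1; radius = 2; color = 'deepskyblue'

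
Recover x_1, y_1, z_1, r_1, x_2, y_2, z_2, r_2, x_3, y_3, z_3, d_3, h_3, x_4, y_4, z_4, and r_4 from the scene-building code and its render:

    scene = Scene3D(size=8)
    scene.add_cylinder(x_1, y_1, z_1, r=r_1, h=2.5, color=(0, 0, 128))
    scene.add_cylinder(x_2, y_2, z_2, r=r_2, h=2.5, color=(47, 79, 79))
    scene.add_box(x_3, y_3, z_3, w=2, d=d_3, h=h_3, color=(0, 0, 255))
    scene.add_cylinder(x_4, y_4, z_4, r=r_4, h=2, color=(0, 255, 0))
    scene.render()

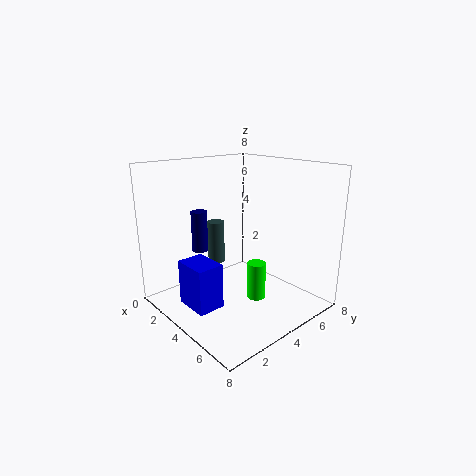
x_1 = 1; y_1 = 3.5; z_1 = 2.5; r_1 = 0.5; x_2 = 2; y_2 = 4; z_2 = 2; r_2 = 0.5; x_3 = 2.5; y_3 = 1; z_3 = 0.5; d_3 = 1.5; h_3 = 2.5; x_4 = 5.5; y_4 = 4; z_4 = 1; r_4 = 0.5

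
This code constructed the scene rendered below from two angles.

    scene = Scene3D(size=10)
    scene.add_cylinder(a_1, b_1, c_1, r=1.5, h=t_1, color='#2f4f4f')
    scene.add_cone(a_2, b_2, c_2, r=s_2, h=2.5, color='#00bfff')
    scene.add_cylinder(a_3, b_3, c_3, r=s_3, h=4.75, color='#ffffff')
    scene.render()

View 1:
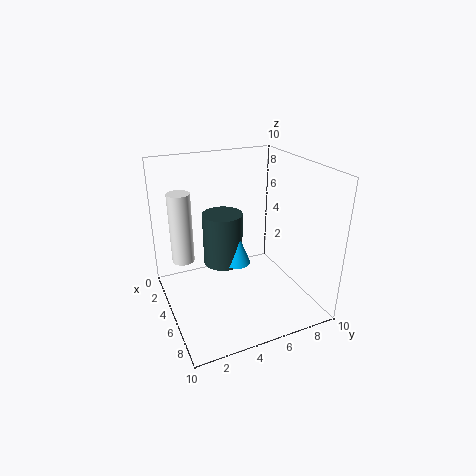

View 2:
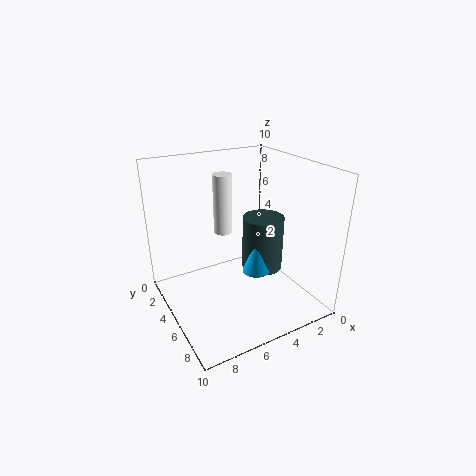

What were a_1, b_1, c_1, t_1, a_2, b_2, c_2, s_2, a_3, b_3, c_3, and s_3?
a_1 = 2.75
b_1 = 4.75
c_1 = 2
t_1 = 4
a_2 = 3.75
b_2 = 5.5
c_2 = 2.25
s_2 = 1
a_3 = 4.25
b_3 = 1.25
c_3 = 3.75
s_3 = 0.75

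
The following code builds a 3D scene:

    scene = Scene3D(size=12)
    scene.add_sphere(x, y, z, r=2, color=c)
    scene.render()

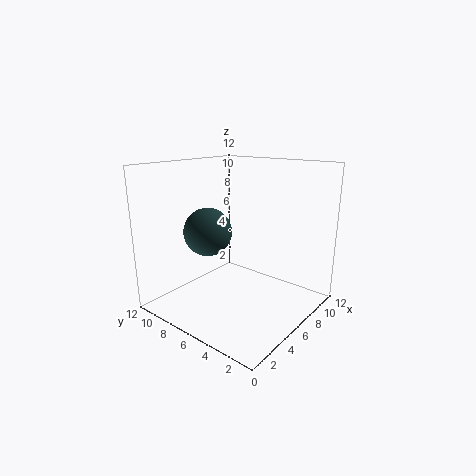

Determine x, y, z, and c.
x = 4.5; y = 8; z = 6.5; c = 'darkslategray'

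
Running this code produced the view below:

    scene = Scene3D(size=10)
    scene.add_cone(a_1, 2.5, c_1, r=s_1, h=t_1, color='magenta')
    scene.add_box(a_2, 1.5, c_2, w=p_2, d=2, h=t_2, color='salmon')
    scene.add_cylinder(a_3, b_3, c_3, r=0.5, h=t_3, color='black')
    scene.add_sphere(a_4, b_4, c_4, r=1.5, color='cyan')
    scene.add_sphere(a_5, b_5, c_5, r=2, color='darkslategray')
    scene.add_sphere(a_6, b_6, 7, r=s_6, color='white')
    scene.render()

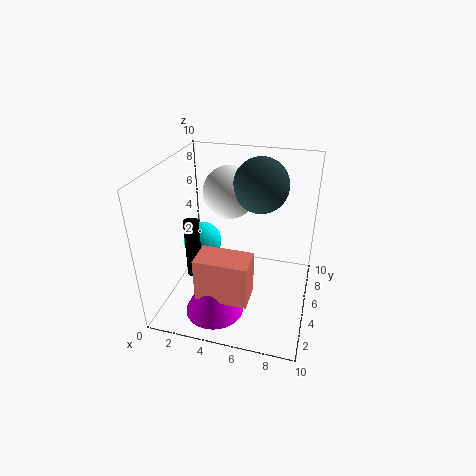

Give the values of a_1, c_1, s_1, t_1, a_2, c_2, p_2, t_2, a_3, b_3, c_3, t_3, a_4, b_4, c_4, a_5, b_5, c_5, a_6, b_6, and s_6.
a_1 = 4
c_1 = 0.5
s_1 = 2
t_1 = 4
a_2 = 3
c_2 = 2
p_2 = 3.5
t_2 = 3
a_3 = 2.5
b_3 = 3
c_3 = 3
t_3 = 4
a_4 = 1.5
b_4 = 7
c_4 = 3
a_5 = 6
b_5 = 7.5
c_5 = 8
a_6 = 3.5
b_6 = 8
s_6 = 2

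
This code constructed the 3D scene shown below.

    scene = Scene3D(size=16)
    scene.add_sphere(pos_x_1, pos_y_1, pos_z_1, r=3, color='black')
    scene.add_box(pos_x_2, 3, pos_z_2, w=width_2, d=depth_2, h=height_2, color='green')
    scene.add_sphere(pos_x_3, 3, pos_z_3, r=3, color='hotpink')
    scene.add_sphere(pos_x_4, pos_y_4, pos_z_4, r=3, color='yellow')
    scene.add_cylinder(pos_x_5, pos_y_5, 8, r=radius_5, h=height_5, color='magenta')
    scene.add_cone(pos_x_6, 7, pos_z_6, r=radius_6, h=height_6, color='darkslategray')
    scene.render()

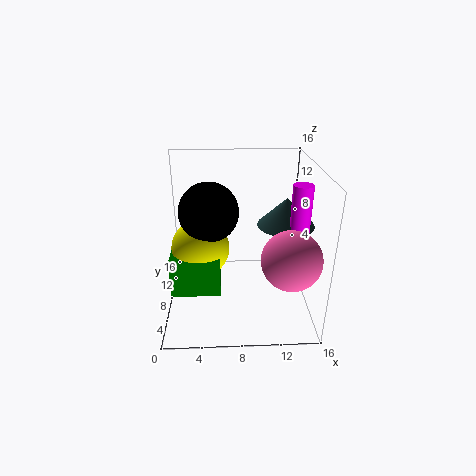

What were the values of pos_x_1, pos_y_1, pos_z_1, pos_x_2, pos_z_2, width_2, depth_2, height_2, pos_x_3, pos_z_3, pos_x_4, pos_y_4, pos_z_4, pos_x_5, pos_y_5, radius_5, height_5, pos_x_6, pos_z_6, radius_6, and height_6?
pos_x_1 = 5; pos_y_1 = 6; pos_z_1 = 12; pos_x_2 = 1; pos_z_2 = 4; width_2 = 5; depth_2 = 3; height_2 = 4; pos_x_3 = 13; pos_z_3 = 8; pos_x_4 = 4; pos_y_4 = 6; pos_z_4 = 8; pos_x_5 = 14; pos_y_5 = 5; radius_5 = 1; height_5 = 7; pos_x_6 = 13; pos_z_6 = 10; radius_6 = 3; height_6 = 3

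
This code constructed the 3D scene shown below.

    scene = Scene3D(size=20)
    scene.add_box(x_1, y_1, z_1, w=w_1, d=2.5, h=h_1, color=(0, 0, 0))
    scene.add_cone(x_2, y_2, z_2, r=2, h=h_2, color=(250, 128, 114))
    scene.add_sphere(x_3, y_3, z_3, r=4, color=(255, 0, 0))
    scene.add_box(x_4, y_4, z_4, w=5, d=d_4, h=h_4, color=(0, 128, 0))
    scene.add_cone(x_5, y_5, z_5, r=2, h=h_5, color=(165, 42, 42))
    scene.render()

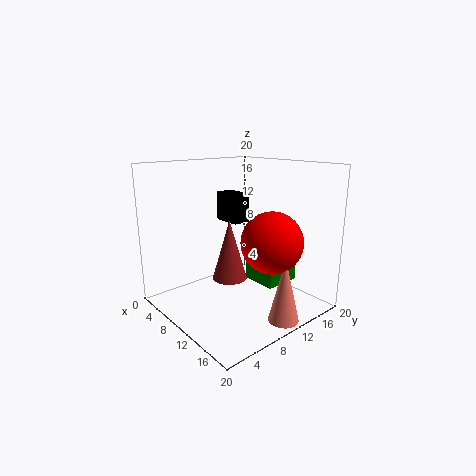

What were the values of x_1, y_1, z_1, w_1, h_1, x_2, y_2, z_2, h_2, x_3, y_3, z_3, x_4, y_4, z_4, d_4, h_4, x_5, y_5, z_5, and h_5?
x_1 = 6; y_1 = 9.5; z_1 = 12; w_1 = 4; h_1 = 4; x_2 = 18; y_2 = 11; z_2 = 0.5; h_2 = 8.5; x_3 = 15.5; y_3 = 11; z_3 = 10.5; x_4 = 10.5; y_4 = 11; z_4 = 4; d_4 = 5; h_4 = 2.5; x_5 = 15; y_5 = 4.5; z_5 = 7.5; h_5 = 7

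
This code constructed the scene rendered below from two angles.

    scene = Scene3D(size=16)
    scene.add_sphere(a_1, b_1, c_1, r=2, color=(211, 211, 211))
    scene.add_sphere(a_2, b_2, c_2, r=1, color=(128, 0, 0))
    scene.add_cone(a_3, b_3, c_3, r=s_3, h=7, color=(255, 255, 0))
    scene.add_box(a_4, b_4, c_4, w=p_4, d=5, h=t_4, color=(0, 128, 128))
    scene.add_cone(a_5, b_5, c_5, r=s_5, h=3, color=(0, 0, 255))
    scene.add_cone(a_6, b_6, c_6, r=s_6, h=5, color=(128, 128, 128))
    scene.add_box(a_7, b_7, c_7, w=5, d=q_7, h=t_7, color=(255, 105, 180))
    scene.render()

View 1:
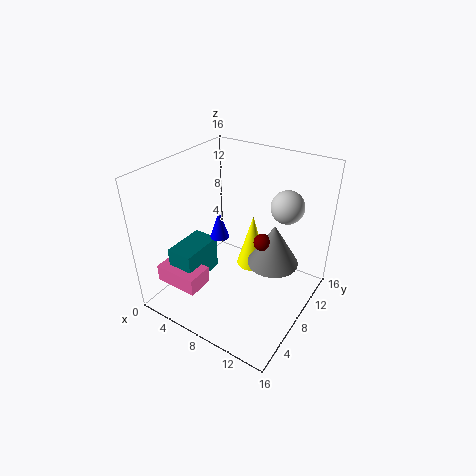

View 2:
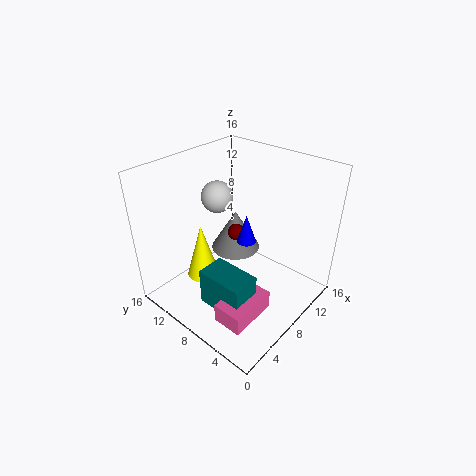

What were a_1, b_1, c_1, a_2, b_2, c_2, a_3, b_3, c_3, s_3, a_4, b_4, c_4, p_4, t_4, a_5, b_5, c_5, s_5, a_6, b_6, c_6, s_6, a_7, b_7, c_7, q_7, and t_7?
a_1 = 11
b_1 = 14
c_1 = 10
a_2 = 10
b_2 = 10
c_2 = 7
a_3 = 7
b_3 = 13
c_3 = 1
s_3 = 2
a_4 = 2
b_4 = 3
c_4 = 3
p_4 = 3
t_4 = 4
a_5 = 7
b_5 = 6
c_5 = 9
s_5 = 1
a_6 = 11
b_6 = 11
c_6 = 4
s_6 = 3
a_7 = 1
b_7 = 2
c_7 = 3
q_7 = 3
t_7 = 2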